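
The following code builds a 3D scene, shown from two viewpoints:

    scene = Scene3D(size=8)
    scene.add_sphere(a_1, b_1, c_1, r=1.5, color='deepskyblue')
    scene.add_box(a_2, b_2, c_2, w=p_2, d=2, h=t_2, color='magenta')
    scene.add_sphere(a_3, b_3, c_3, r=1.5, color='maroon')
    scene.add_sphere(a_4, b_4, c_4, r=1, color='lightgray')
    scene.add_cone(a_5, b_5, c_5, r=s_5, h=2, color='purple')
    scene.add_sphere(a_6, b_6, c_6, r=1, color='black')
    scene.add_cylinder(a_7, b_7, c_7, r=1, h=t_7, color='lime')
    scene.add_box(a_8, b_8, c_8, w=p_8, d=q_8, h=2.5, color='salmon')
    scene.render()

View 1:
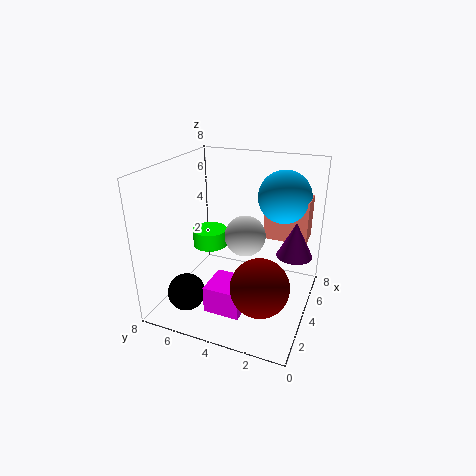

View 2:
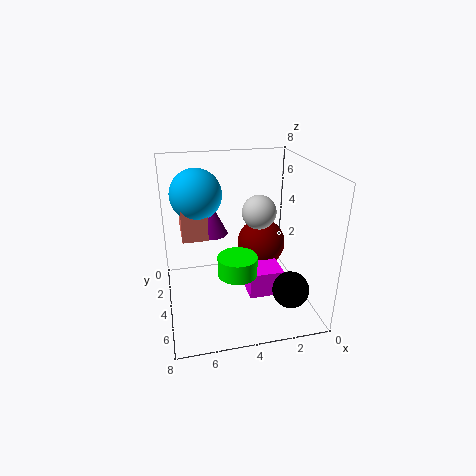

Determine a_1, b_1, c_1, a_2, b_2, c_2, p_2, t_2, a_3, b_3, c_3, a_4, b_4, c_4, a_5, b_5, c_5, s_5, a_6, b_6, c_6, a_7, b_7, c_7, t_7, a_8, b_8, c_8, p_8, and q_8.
a_1 = 6, b_1 = 2, c_1 = 6, a_2 = 1.5, b_2 = 3, c_2 = 0.5, p_2 = 2, t_2 = 1.5, a_3 = 2, b_3 = 2, c_3 = 2.5, a_4 = 2.5, b_4 = 3, c_4 = 5, a_5 = 5, b_5 = 1, c_5 = 3, s_5 = 1, a_6 = 1.5, b_6 = 6, c_6 = 1.5, a_7 = 4.5, b_7 = 6, c_7 = 3, t_7 = 1, a_8 = 5.5, b_8 = 0.5, c_8 = 3.5, p_8 = 1.5, q_8 = 2.5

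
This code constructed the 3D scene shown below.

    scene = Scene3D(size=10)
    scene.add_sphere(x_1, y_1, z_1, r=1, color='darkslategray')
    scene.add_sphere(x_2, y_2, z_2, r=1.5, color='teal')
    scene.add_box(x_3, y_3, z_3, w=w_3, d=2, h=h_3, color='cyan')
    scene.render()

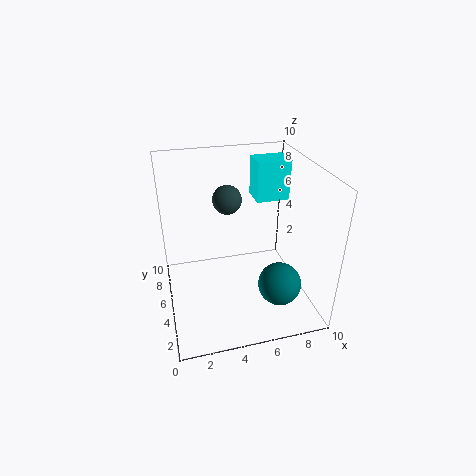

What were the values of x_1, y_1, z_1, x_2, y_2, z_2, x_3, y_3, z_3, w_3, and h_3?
x_1 = 4.5; y_1 = 6; z_1 = 7.5; x_2 = 7.5; y_2 = 3; z_2 = 2; x_3 = 7; y_3 = 7; z_3 = 6.5; w_3 = 2.5; h_3 = 3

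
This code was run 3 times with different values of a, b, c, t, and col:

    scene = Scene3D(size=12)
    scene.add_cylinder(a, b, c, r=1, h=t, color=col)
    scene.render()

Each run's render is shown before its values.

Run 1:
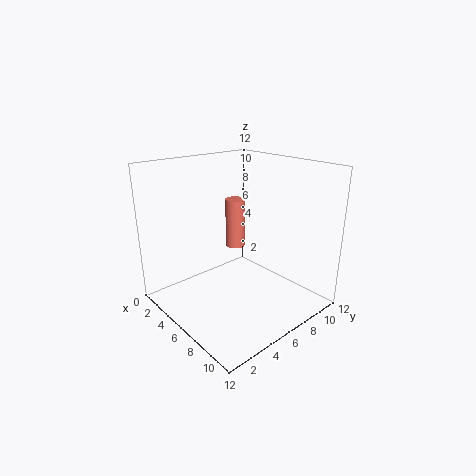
a = 1
b = 10
c = 2.5
t = 5
col = 'salmon'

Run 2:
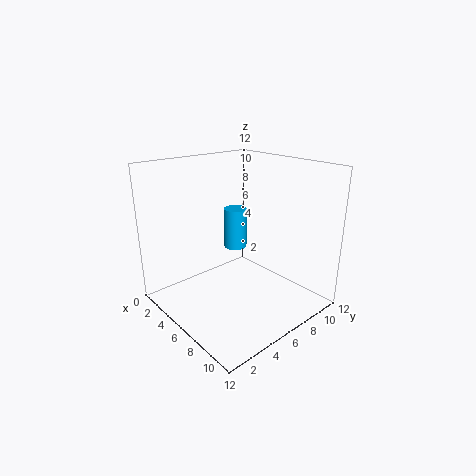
a = 4.5
b = 7
c = 4.5
t = 3.5
col = 'deepskyblue'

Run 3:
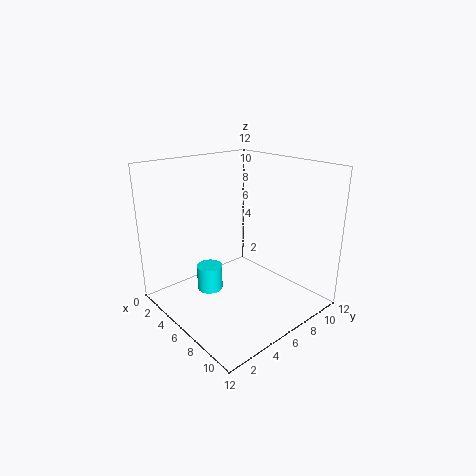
a = 6
b = 3
c = 2.5
t = 2
col = 'cyan'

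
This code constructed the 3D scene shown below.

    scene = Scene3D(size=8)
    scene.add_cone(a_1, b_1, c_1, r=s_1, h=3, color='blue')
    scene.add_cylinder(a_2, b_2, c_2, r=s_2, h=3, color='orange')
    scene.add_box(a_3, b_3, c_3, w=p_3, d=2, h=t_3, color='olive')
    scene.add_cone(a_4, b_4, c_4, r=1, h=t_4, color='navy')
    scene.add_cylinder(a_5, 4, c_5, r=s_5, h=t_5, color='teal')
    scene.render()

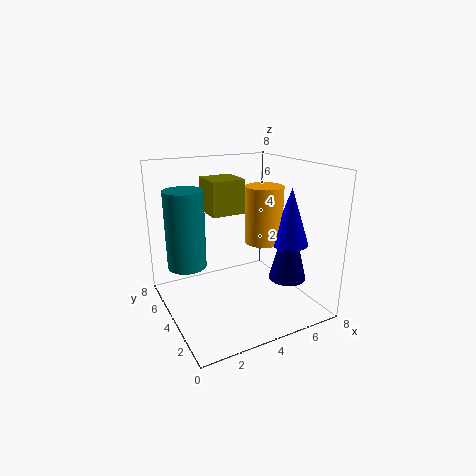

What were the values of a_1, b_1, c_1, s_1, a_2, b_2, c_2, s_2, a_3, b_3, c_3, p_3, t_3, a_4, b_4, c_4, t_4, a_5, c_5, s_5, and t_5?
a_1 = 6
b_1 = 2
c_1 = 4
s_1 = 1
a_2 = 5
b_2 = 3
c_2 = 4
s_2 = 1
a_3 = 3
b_3 = 5
c_3 = 5
p_3 = 2
t_3 = 2
a_4 = 6
b_4 = 2
c_4 = 2
t_4 = 4
a_5 = 1
c_5 = 3
s_5 = 1
t_5 = 4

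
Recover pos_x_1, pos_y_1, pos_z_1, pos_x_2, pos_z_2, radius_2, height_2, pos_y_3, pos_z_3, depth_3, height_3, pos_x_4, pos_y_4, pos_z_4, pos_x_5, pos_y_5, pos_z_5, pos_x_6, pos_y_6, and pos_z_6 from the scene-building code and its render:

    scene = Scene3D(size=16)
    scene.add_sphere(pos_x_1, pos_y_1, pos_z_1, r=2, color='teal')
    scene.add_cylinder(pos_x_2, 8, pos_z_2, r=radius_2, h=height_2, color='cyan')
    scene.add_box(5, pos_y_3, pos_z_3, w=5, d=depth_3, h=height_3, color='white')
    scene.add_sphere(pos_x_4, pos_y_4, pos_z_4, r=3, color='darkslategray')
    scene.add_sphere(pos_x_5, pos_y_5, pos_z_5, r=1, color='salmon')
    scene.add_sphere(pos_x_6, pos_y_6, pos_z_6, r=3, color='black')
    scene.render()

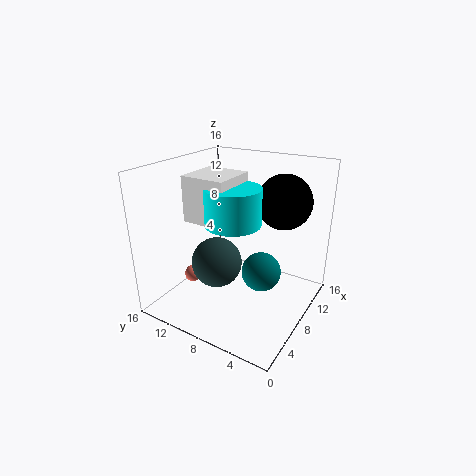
pos_x_1 = 6
pos_y_1 = 4
pos_z_1 = 6
pos_x_2 = 7
pos_z_2 = 10
radius_2 = 3
height_2 = 4
pos_y_3 = 8
pos_z_3 = 10
depth_3 = 5
height_3 = 5
pos_x_4 = 8
pos_y_4 = 11
pos_z_4 = 4
pos_x_5 = 7
pos_y_5 = 14
pos_z_5 = 2
pos_x_6 = 11
pos_y_6 = 4
pos_z_6 = 12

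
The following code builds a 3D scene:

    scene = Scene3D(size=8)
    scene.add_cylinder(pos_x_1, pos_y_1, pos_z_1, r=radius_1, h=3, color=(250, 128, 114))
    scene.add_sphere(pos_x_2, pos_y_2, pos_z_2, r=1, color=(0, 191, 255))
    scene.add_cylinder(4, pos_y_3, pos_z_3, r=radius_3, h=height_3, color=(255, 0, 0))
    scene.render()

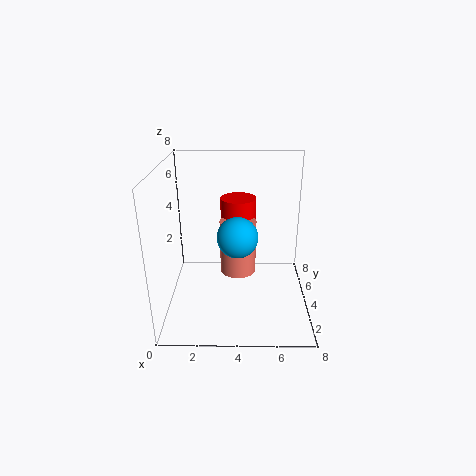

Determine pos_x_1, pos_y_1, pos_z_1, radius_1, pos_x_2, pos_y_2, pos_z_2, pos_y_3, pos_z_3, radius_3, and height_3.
pos_x_1 = 4
pos_y_1 = 4
pos_z_1 = 2
radius_1 = 1
pos_x_2 = 4
pos_y_2 = 2
pos_z_2 = 5
pos_y_3 = 5
pos_z_3 = 4
radius_3 = 1
height_3 = 2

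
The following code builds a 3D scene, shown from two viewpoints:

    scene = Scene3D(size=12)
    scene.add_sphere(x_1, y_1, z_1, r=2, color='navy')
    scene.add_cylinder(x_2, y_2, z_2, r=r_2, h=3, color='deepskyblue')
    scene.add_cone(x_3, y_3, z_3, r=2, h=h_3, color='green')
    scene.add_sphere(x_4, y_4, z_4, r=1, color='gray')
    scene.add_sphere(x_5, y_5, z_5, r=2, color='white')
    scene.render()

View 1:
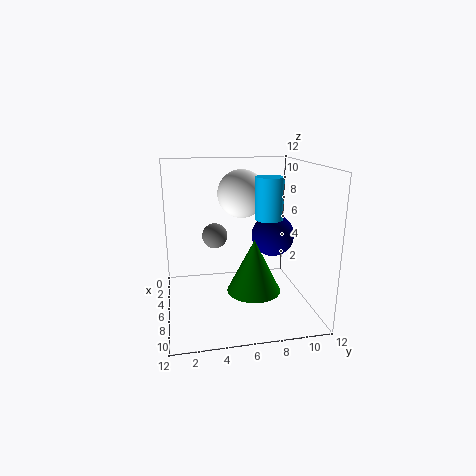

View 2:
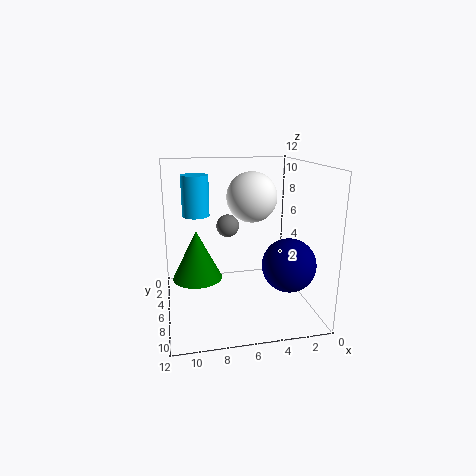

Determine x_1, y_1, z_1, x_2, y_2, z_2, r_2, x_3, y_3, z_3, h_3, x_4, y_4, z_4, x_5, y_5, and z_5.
x_1 = 3; y_1 = 10; z_1 = 5; x_2 = 9.5; y_2 = 7.5; z_2 = 8.5; r_2 = 1; x_3 = 9.5; y_3 = 6.5; z_3 = 3; h_3 = 4; x_4 = 6.5; y_4 = 4; z_4 = 6.5; x_5 = 5; y_5 = 6.5; z_5 = 9.5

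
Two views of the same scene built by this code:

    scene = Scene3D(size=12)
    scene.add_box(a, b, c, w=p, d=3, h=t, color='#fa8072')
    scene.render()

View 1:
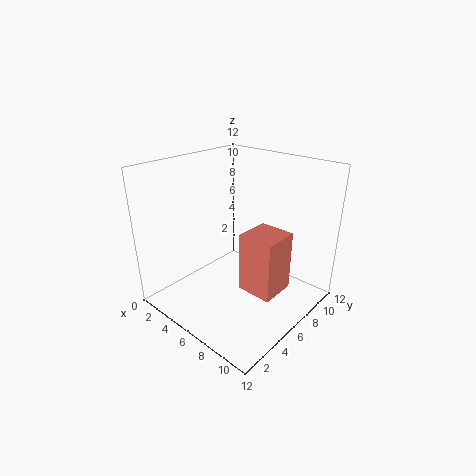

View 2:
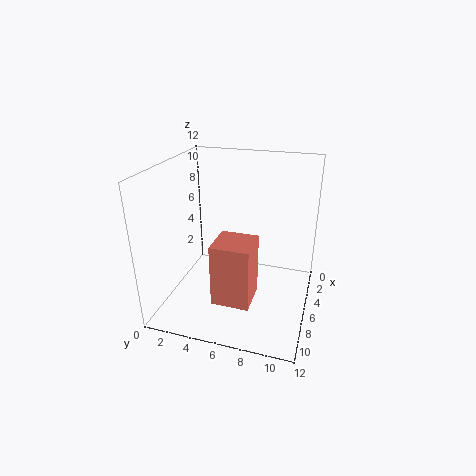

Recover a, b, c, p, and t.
a = 7
b = 5
c = 2
p = 3
t = 5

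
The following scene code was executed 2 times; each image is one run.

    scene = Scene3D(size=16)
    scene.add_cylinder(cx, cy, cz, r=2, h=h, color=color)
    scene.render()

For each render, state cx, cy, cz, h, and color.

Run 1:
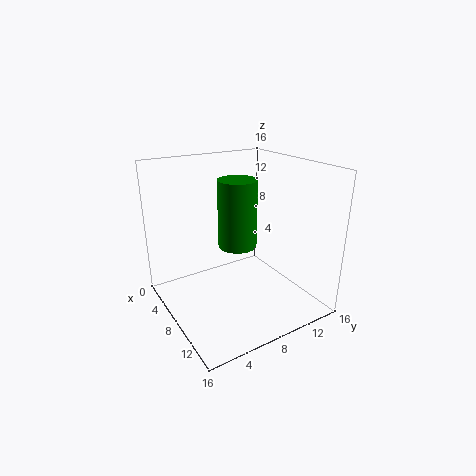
cx = 9.5, cy = 7, cz = 8, h = 7, color = 'green'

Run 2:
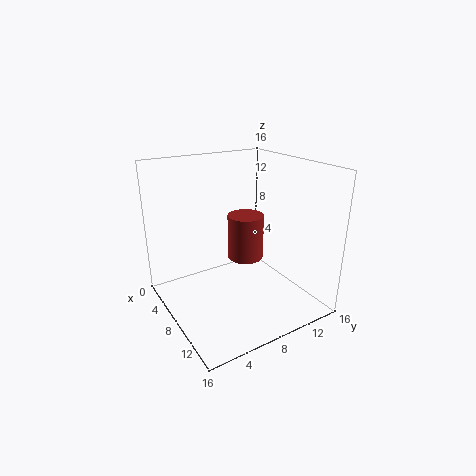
cx = 8, cy = 9, cz = 5.5, h = 5, color = 'brown'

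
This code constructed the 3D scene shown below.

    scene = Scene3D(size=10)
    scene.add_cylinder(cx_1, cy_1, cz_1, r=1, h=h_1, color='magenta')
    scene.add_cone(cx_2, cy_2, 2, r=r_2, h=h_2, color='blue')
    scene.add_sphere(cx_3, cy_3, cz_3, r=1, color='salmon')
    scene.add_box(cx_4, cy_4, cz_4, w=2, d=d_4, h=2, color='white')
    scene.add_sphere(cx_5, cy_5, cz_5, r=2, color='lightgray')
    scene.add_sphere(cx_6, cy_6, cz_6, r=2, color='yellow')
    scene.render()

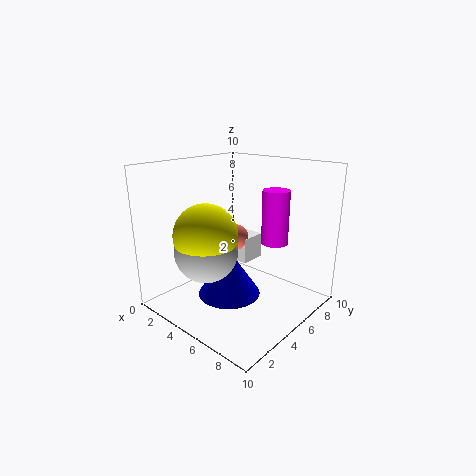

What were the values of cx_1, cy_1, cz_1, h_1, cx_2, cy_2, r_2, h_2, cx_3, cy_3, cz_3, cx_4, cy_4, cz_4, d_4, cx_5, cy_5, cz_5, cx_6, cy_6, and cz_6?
cx_1 = 6
cy_1 = 8
cz_1 = 4
h_1 = 4
cx_2 = 6
cy_2 = 3
r_2 = 2
h_2 = 3
cx_3 = 3
cy_3 = 7
cz_3 = 4
cx_4 = 2
cy_4 = 7
cz_4 = 2
d_4 = 2
cx_5 = 5
cy_5 = 2
cz_5 = 5
cx_6 = 5
cy_6 = 2
cz_6 = 6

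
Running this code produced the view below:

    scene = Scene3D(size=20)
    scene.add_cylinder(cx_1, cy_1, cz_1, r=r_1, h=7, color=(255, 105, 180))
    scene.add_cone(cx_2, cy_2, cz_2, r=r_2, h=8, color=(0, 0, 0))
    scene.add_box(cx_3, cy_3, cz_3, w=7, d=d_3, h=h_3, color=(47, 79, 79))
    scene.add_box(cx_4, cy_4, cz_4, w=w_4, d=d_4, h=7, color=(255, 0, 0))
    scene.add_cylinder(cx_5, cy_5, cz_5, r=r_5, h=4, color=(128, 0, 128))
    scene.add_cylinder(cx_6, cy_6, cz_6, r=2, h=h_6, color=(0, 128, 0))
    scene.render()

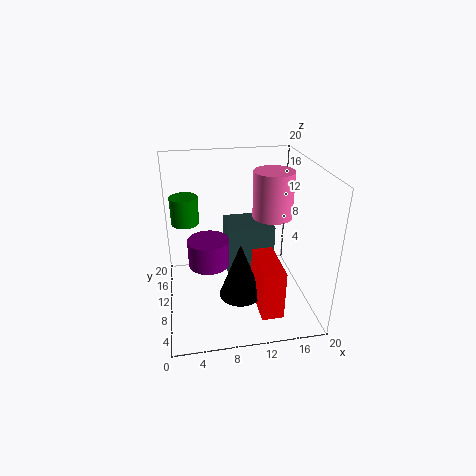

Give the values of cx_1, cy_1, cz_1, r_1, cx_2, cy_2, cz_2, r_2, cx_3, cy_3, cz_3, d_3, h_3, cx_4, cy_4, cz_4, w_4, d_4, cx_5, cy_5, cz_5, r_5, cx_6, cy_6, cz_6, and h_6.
cx_1 = 16, cy_1 = 14, cz_1 = 11, r_1 = 3, cx_2 = 10, cy_2 = 8, cz_2 = 2, r_2 = 3, cx_3 = 9, cy_3 = 12, cz_3 = 2, d_3 = 6, h_3 = 8, cx_4 = 12, cy_4 = 3, cz_4 = 1, w_4 = 3, d_4 = 7, cx_5 = 6, cy_5 = 12, cz_5 = 5, r_5 = 3, cx_6 = 3, cy_6 = 14, cz_6 = 11, h_6 = 4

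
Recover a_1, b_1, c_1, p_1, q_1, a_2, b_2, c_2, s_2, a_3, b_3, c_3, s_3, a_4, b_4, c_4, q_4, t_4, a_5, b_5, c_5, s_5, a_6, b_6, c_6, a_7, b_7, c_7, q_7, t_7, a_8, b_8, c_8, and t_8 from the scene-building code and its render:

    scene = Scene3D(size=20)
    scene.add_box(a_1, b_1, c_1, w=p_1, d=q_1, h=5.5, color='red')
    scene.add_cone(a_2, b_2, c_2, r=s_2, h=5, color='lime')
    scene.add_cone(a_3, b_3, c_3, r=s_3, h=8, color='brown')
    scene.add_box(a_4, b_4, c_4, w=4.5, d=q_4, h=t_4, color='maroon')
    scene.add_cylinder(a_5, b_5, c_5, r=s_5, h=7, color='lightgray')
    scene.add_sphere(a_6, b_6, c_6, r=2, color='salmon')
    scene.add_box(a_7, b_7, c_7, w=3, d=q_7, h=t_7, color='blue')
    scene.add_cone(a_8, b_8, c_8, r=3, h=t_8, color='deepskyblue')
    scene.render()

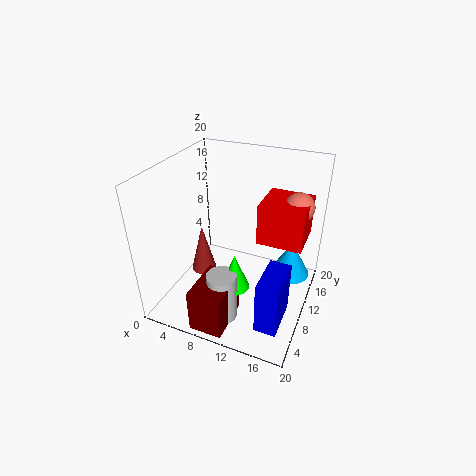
a_1 = 13, b_1 = 9, c_1 = 10.5, p_1 = 6, q_1 = 6, a_2 = 11, b_2 = 6.5, c_2 = 4.5, s_2 = 2, a_3 = 2.5, b_3 = 13, c_3 = 0.5, s_3 = 2, a_4 = 7, b_4 = 0.5, c_4 = 0.5, q_4 = 6.5, t_4 = 6, a_5 = 10, b_5 = 4.5, c_5 = 0.5, s_5 = 2, a_6 = 17.5, b_6 = 12.5, c_6 = 15, a_7 = 15, b_7 = 3.5, c_7 = 0.5, q_7 = 6, t_7 = 7.5, a_8 = 16.5, b_8 = 15.5, c_8 = 2, t_8 = 5.5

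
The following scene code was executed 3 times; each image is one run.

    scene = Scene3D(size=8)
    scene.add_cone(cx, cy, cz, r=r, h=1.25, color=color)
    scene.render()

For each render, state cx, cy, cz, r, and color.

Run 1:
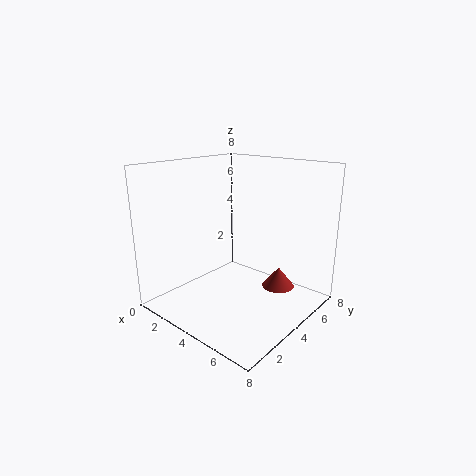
cx = 5
cy = 6.75
cz = 0.25
r = 1
color = 'brown'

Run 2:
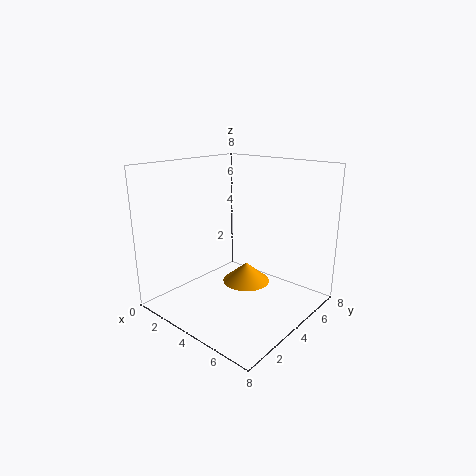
cx = 3
cy = 6
cz = 0.25
r = 1.5
color = 'orange'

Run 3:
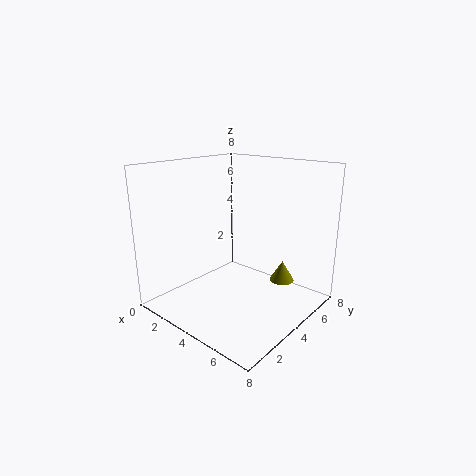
cx = 5.25
cy = 6.75
cz = 0.75
r = 0.75
color = 'olive'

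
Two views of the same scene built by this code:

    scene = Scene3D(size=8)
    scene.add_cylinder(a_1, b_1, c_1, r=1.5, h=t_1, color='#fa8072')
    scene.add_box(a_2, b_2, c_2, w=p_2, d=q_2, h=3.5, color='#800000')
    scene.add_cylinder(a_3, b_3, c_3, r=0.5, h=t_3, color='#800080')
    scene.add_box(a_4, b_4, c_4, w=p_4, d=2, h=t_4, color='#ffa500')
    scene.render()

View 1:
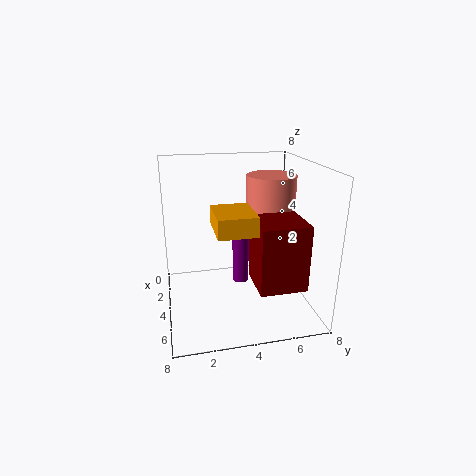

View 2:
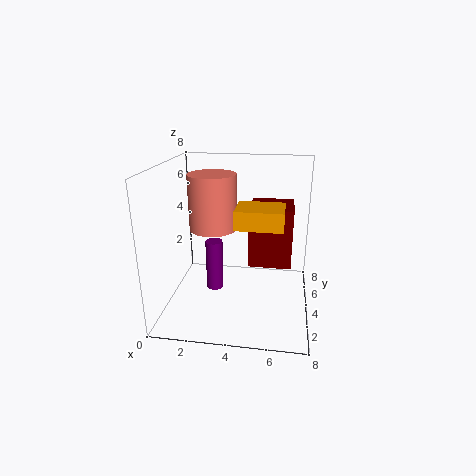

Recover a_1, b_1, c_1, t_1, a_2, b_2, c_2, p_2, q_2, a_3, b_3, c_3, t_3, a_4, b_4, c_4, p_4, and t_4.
a_1 = 2
b_1 = 6.5
c_1 = 3.5
t_1 = 3.5
a_2 = 4.5
b_2 = 4.5
c_2 = 2
p_2 = 2.5
q_2 = 2.5
a_3 = 2.5
b_3 = 4.5
c_3 = 0.5
t_3 = 3
a_4 = 4
b_4 = 2.5
c_4 = 5
p_4 = 2.5
t_4 = 1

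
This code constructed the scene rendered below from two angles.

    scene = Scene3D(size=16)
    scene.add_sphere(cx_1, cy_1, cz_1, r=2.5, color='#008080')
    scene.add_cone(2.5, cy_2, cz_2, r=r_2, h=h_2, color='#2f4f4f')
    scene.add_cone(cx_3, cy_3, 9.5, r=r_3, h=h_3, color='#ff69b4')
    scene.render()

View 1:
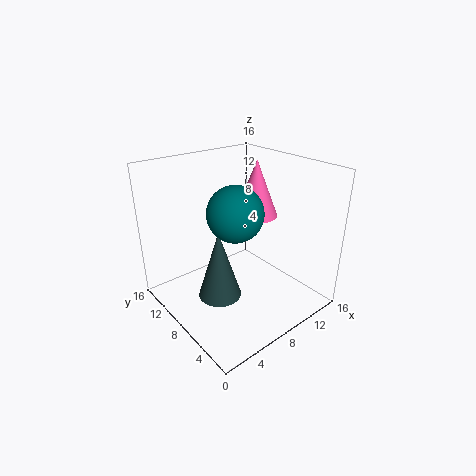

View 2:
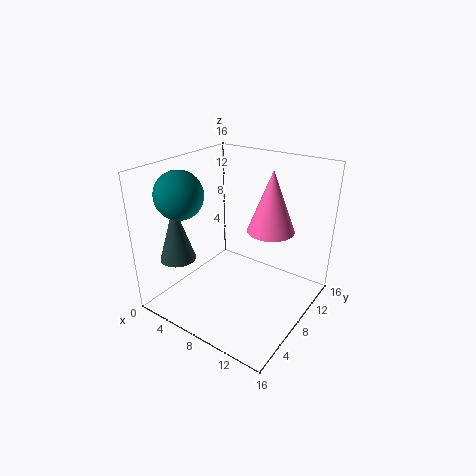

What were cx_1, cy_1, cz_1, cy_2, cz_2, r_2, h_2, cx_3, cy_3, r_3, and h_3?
cx_1 = 4, cy_1 = 3.5, cz_1 = 13.5, cy_2 = 4, cz_2 = 5.5, r_2 = 2, h_2 = 6.5, cx_3 = 11.5, cy_3 = 9, r_3 = 2.5, h_3 = 6.5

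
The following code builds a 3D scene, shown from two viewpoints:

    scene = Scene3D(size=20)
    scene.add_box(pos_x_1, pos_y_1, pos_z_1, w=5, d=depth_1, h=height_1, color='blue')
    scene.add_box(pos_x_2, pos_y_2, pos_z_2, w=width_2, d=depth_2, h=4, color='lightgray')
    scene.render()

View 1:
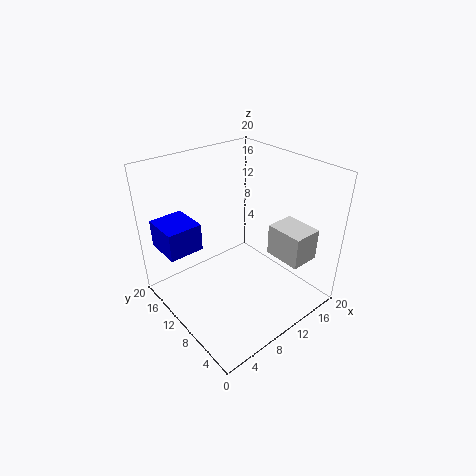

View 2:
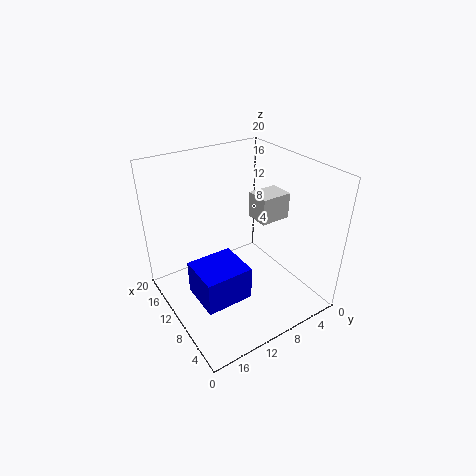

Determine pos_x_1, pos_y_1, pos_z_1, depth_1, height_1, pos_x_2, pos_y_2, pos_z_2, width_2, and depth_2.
pos_x_1 = 1.5
pos_y_1 = 13.75
pos_z_1 = 7.75
depth_1 = 5.5
height_1 = 4
pos_x_2 = 10.75
pos_y_2 = 0.25
pos_z_2 = 10
width_2 = 3.75
depth_2 = 4.75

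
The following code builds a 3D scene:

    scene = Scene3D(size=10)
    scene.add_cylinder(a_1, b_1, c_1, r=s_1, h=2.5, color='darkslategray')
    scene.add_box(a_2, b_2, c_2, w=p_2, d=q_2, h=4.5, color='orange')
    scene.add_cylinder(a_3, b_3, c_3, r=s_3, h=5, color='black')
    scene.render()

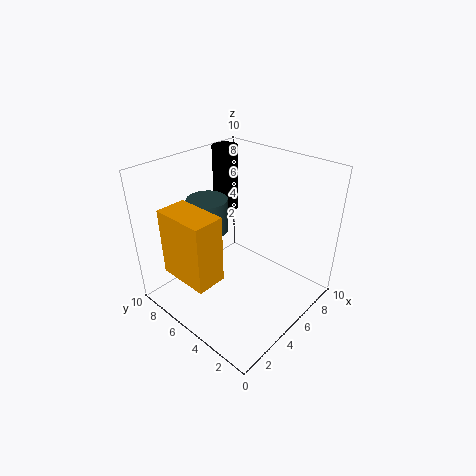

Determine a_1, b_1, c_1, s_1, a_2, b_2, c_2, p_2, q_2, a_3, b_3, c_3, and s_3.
a_1 = 5; b_1 = 8; c_1 = 4.5; s_1 = 1.5; a_2 = 0.5; b_2 = 4; c_2 = 3.5; p_2 = 2; q_2 = 3.5; a_3 = 8; b_3 = 9; c_3 = 5; s_3 = 1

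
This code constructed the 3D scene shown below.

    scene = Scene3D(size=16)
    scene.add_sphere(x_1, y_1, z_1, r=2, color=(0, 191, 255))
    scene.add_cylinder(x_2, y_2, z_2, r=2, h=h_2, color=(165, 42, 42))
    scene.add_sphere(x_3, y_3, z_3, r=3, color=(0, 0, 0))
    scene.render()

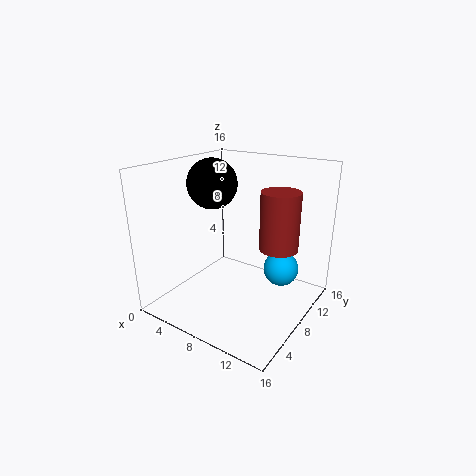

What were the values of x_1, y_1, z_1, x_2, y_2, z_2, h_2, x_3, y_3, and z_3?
x_1 = 12; y_1 = 11; z_1 = 4; x_2 = 13; y_2 = 8; z_2 = 8; h_2 = 6; x_3 = 3; y_3 = 10; z_3 = 13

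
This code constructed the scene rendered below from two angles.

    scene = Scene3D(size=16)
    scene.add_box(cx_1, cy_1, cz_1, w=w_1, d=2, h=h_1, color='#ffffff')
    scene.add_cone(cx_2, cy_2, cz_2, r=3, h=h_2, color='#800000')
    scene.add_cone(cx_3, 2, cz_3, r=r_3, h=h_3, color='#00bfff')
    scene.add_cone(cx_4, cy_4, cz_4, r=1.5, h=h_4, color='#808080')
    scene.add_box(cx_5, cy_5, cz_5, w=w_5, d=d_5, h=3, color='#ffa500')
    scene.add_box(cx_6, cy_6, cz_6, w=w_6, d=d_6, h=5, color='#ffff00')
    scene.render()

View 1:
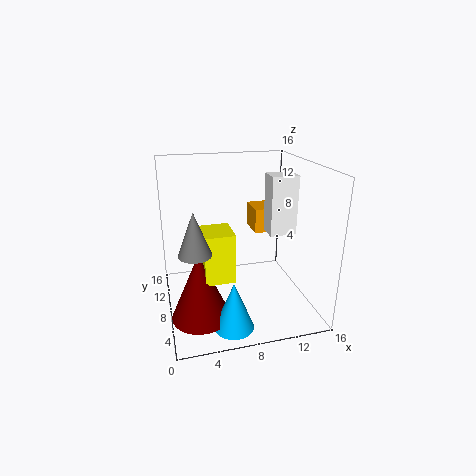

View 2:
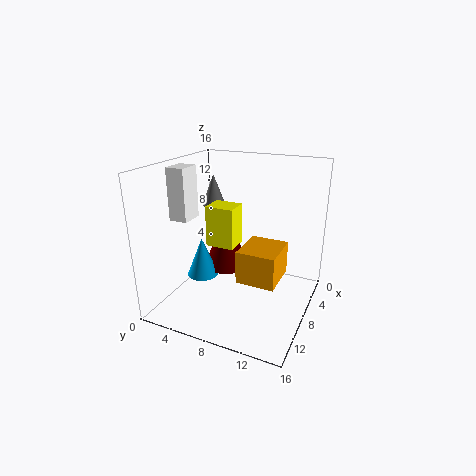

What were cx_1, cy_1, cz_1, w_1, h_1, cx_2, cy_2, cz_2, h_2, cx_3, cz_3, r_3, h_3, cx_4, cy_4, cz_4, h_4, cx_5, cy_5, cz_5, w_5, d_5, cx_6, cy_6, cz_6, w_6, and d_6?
cx_1 = 9.5; cy_1 = 2; cz_1 = 10.5; w_1 = 2.5; h_1 = 5.5; cx_2 = 3; cy_2 = 4; cz_2 = 1.5; h_2 = 7; cx_3 = 6; cz_3 = 1; r_3 = 2; h_3 = 5; cx_4 = 2.5; cy_4 = 2; cz_4 = 9.5; h_4 = 4; cx_5 = 11; cy_5 = 11; cz_5 = 7; w_5 = 4; d_5 = 3.5; cx_6 = 3.5; cy_6 = 3; cz_6 = 5.5; w_6 = 3; d_6 = 3.5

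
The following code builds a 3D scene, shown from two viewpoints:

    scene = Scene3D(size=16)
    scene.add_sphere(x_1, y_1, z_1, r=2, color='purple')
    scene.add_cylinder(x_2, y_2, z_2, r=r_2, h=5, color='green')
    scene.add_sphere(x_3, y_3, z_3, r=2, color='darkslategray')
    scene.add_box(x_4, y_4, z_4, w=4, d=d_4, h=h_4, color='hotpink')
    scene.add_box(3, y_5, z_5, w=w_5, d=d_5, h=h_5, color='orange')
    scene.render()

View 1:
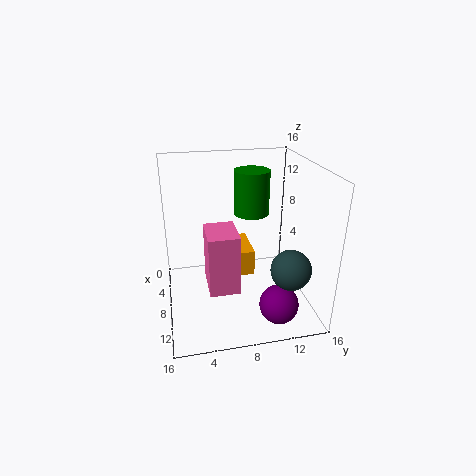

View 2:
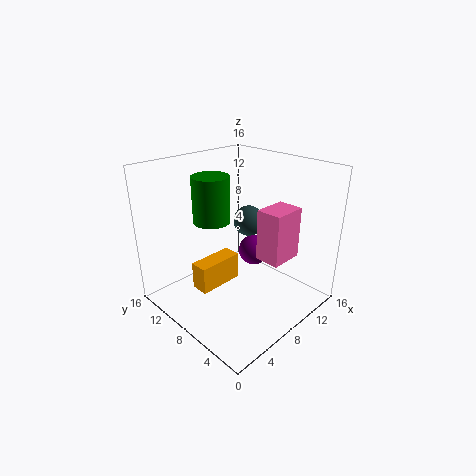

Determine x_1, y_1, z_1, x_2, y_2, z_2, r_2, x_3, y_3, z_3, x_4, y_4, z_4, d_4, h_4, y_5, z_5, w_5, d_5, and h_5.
x_1 = 14
y_1 = 11
z_1 = 3
x_2 = 6
y_2 = 10
z_2 = 10
r_2 = 2
x_3 = 14
y_3 = 12
z_3 = 7
x_4 = 10
y_4 = 4
z_4 = 5
d_4 = 3
h_4 = 6
y_5 = 8
z_5 = 3
w_5 = 5
d_5 = 2
h_5 = 3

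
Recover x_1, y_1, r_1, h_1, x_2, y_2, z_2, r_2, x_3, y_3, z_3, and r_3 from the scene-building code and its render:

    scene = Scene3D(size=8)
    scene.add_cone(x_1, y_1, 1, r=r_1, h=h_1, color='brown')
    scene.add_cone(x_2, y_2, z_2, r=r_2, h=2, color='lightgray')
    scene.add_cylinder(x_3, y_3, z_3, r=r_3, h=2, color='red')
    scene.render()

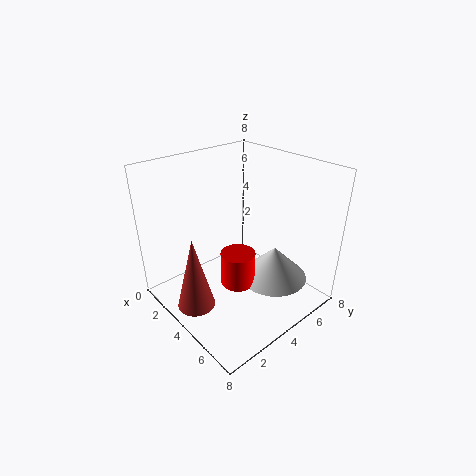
x_1 = 4
y_1 = 1
r_1 = 1
h_1 = 4
x_2 = 5
y_2 = 6
z_2 = 1
r_2 = 2
x_3 = 4
y_3 = 4
z_3 = 1
r_3 = 1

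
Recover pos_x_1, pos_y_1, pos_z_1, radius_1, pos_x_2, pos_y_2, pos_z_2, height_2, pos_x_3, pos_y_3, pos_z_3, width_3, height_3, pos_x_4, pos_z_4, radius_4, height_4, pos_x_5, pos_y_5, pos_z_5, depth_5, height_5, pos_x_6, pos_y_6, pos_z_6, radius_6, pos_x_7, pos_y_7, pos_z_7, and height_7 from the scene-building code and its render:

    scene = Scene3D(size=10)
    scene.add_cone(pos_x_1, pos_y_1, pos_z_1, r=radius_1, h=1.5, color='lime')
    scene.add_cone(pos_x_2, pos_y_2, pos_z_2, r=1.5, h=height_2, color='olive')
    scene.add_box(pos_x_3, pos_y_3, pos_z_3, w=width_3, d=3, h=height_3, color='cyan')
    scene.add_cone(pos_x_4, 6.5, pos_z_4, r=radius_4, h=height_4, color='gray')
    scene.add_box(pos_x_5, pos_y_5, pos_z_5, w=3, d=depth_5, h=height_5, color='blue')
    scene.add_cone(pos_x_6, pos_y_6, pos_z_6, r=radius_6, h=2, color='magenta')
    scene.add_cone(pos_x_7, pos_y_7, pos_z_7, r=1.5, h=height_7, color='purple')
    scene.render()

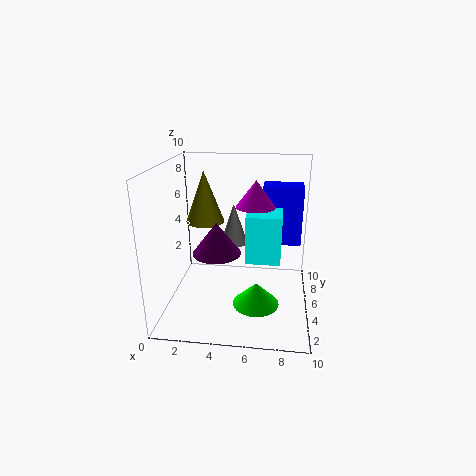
pos_x_1 = 6.5; pos_y_1 = 2.5; pos_z_1 = 1.5; radius_1 = 1.5; pos_x_2 = 2; pos_y_2 = 8; pos_z_2 = 5; height_2 = 4; pos_x_3 = 5.5; pos_y_3 = 5; pos_z_3 = 3; width_3 = 2.5; height_3 = 3.5; pos_x_4 = 4.5; pos_z_4 = 4; radius_4 = 1; height_4 = 3; pos_x_5 = 6.5; pos_y_5 = 7.5; pos_z_5 = 3.5; depth_5 = 2; height_5 = 4.5; pos_x_6 = 6; pos_y_6 = 7.5; pos_z_6 = 6.5; radius_6 = 1.5; pos_x_7 = 4; pos_y_7 = 2.5; pos_z_7 = 5; height_7 = 2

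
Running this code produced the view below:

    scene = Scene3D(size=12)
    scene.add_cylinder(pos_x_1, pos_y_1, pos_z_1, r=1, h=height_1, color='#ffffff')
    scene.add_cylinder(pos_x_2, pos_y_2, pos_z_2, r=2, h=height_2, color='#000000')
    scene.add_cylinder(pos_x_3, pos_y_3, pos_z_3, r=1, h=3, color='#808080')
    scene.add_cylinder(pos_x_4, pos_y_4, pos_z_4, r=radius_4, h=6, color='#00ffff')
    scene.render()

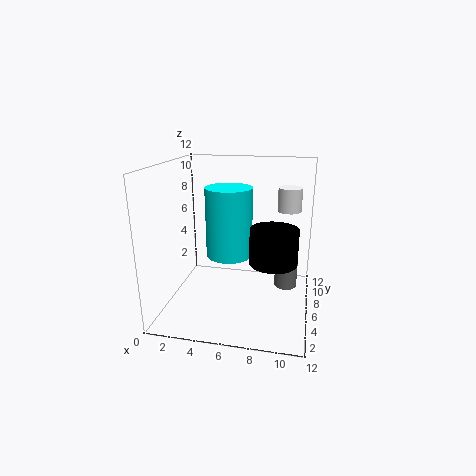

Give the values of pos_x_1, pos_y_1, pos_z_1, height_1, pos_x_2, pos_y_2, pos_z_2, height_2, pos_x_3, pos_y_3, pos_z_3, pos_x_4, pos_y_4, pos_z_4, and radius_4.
pos_x_1 = 10
pos_y_1 = 8
pos_z_1 = 8
height_1 = 2
pos_x_2 = 9
pos_y_2 = 6
pos_z_2 = 4
height_2 = 3
pos_x_3 = 10
pos_y_3 = 8
pos_z_3 = 1
pos_x_4 = 5
pos_y_4 = 7
pos_z_4 = 4
radius_4 = 2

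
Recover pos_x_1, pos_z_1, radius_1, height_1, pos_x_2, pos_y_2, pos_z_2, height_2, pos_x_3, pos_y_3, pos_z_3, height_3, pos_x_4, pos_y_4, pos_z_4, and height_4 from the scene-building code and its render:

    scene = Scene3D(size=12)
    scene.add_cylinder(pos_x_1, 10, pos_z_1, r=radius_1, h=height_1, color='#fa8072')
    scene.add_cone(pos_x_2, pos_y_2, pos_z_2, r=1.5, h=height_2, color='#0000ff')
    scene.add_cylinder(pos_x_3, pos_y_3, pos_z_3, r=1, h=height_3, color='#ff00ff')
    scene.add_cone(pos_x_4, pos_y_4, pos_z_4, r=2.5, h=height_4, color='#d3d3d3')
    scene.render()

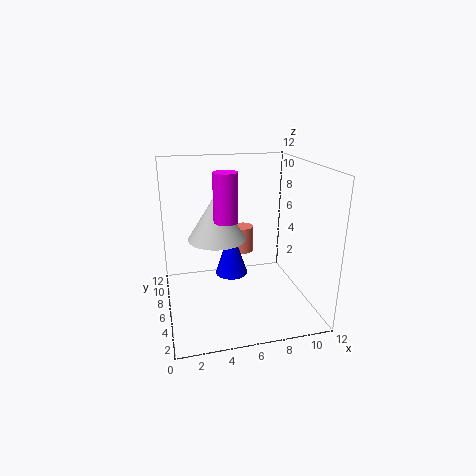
pos_x_1 = 7.5, pos_z_1 = 3, radius_1 = 1, height_1 = 2.5, pos_x_2 = 6, pos_y_2 = 8.5, pos_z_2 = 1.5, height_2 = 4.5, pos_x_3 = 5, pos_y_3 = 6, pos_z_3 = 7.5, height_3 = 4, pos_x_4 = 4.5, pos_y_4 = 7.5, pos_z_4 = 5.5, height_4 = 4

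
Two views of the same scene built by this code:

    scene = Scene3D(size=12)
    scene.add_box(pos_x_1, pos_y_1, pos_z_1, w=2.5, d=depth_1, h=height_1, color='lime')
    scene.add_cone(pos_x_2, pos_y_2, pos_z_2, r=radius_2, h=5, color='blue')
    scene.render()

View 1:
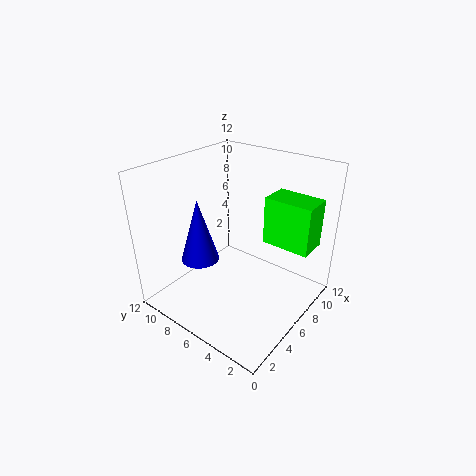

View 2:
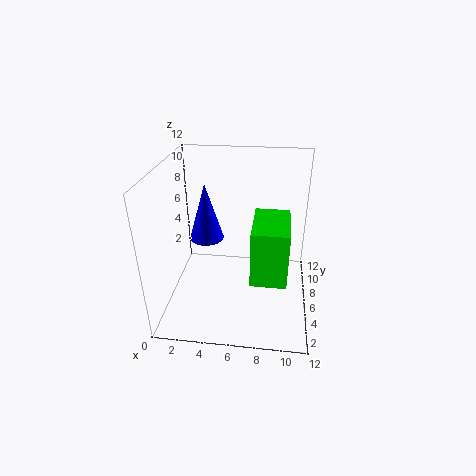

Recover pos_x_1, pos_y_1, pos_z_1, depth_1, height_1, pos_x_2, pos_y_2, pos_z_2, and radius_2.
pos_x_1 = 7.5; pos_y_1 = 0.5; pos_z_1 = 5.5; depth_1 = 4; height_1 = 4; pos_x_2 = 3; pos_y_2 = 7.5; pos_z_2 = 5; radius_2 = 1.5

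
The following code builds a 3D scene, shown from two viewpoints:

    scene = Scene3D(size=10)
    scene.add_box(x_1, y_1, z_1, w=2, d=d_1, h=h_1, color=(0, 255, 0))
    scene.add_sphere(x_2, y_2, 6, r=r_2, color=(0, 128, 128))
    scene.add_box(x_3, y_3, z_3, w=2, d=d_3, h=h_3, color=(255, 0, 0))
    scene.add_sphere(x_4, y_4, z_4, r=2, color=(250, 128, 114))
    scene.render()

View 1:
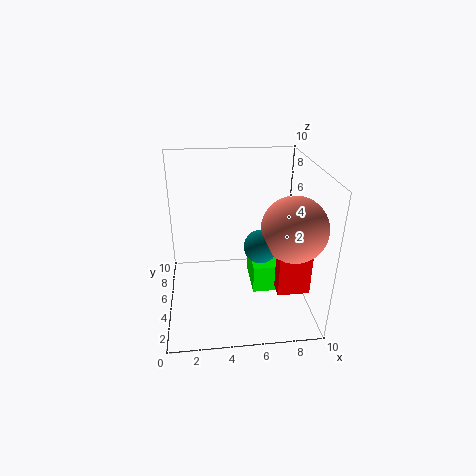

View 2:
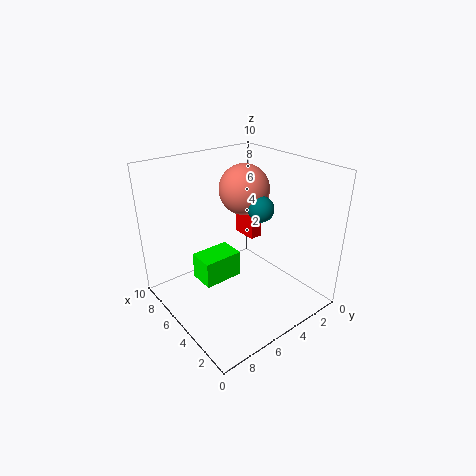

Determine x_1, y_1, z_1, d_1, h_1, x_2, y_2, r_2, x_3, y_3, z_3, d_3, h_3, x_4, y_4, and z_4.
x_1 = 6, y_1 = 4, z_1 = 1, d_1 = 3, h_1 = 2, x_2 = 6, y_2 = 2, r_2 = 1, x_3 = 7, y_3 = 1, z_3 = 3, d_3 = 1, h_3 = 4, x_4 = 8, y_4 = 2, z_4 = 7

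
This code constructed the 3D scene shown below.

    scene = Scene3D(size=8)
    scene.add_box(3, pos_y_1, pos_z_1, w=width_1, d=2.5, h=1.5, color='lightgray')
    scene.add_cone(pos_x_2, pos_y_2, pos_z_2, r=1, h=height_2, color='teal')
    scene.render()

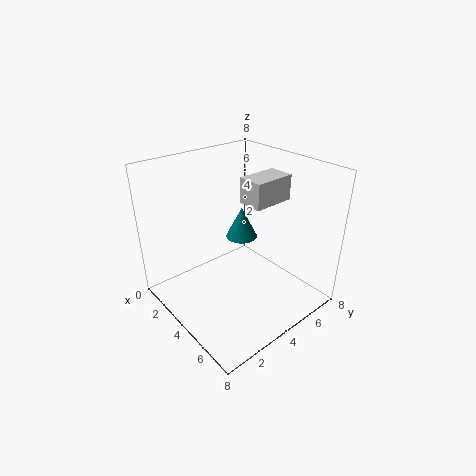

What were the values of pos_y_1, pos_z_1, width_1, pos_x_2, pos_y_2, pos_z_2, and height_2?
pos_y_1 = 5
pos_z_1 = 5.5
width_1 = 1.5
pos_x_2 = 2
pos_y_2 = 6
pos_z_2 = 2.5
height_2 = 2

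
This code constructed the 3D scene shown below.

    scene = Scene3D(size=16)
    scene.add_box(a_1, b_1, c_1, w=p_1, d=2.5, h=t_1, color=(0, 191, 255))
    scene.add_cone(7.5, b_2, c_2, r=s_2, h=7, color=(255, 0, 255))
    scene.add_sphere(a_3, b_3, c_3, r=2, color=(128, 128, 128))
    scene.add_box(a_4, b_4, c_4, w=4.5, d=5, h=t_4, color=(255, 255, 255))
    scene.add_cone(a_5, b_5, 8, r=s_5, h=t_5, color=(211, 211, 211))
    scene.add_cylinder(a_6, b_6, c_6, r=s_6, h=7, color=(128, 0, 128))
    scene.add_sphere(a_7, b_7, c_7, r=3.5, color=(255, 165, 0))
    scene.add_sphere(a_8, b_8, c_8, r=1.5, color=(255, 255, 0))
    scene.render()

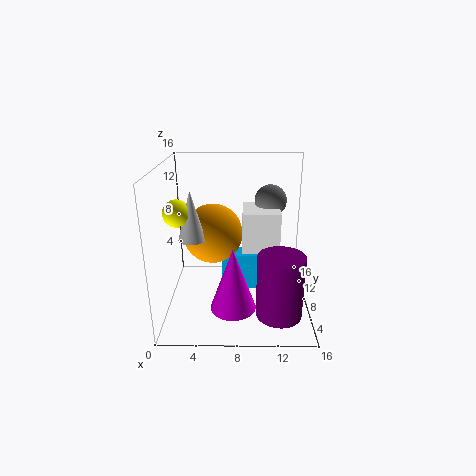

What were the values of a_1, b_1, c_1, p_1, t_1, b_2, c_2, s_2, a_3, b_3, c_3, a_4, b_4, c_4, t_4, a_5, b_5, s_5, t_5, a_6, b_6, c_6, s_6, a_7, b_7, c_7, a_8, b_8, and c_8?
a_1 = 6, b_1 = 9.5, c_1 = 0.5, p_1 = 5, t_1 = 4.5, b_2 = 5, c_2 = 1, s_2 = 2.5, a_3 = 12, b_3 = 14, c_3 = 10.5, a_4 = 8.5, b_4 = 10, c_4 = 3, t_4 = 7, a_5 = 3, b_5 = 7.5, s_5 = 1.5, t_5 = 5.5, a_6 = 12.5, b_6 = 4.5, c_6 = 0.5, s_6 = 2.5, a_7 = 5, b_7 = 10.5, c_7 = 7.5, a_8 = 1.5, b_8 = 7.5, c_8 = 11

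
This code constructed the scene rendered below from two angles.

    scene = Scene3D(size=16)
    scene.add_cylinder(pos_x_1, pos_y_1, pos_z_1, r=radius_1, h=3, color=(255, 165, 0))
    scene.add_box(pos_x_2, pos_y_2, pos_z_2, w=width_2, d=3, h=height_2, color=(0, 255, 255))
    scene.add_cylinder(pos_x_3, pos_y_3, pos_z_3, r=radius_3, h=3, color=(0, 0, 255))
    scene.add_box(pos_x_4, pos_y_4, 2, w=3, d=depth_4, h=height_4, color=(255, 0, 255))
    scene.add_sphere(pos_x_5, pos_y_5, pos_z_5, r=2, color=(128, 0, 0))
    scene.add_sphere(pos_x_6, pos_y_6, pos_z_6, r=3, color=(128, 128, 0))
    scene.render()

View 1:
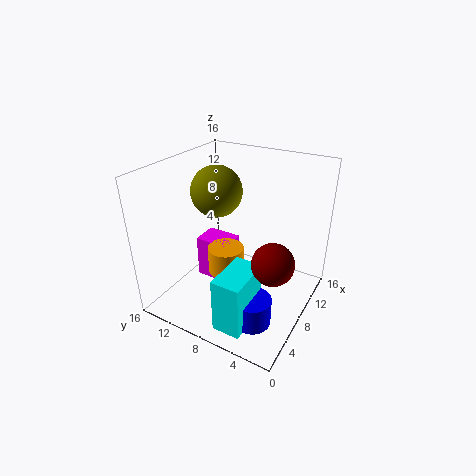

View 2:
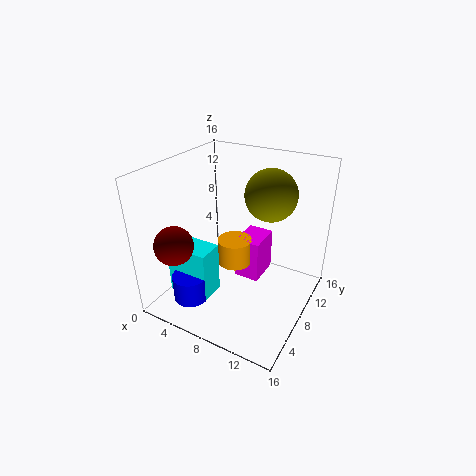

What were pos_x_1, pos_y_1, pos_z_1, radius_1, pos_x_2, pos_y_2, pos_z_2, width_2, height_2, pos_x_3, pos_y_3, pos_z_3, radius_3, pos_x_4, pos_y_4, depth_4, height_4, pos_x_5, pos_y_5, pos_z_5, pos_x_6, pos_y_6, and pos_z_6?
pos_x_1 = 7
pos_y_1 = 9
pos_z_1 = 4
radius_1 = 2
pos_x_2 = 1
pos_y_2 = 4
pos_z_2 = 1
width_2 = 5
height_2 = 6
pos_x_3 = 4
pos_y_3 = 4
pos_z_3 = 1
radius_3 = 2
pos_x_4 = 7
pos_y_4 = 9
depth_4 = 4
height_4 = 5
pos_x_5 = 4
pos_y_5 = 2
pos_z_5 = 9
pos_x_6 = 10
pos_y_6 = 12
pos_z_6 = 12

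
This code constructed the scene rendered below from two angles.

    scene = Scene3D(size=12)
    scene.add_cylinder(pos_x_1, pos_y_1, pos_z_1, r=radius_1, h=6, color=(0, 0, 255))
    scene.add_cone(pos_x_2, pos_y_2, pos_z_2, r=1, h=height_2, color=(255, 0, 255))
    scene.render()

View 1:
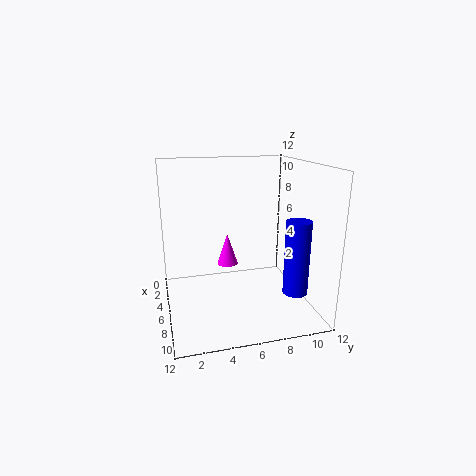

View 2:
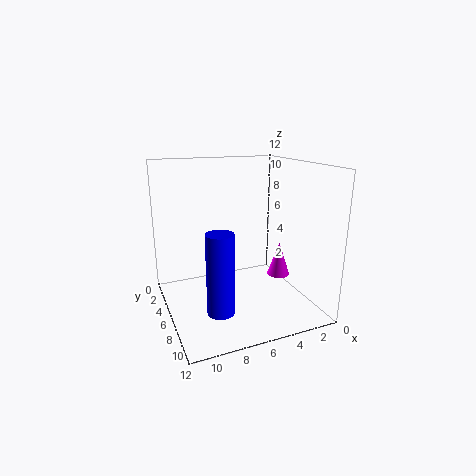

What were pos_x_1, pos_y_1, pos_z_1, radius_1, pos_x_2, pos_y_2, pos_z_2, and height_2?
pos_x_1 = 9; pos_y_1 = 10; pos_z_1 = 2; radius_1 = 1; pos_x_2 = 2; pos_y_2 = 6; pos_z_2 = 2; height_2 = 3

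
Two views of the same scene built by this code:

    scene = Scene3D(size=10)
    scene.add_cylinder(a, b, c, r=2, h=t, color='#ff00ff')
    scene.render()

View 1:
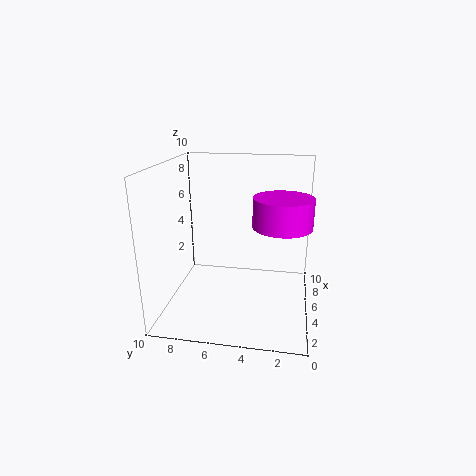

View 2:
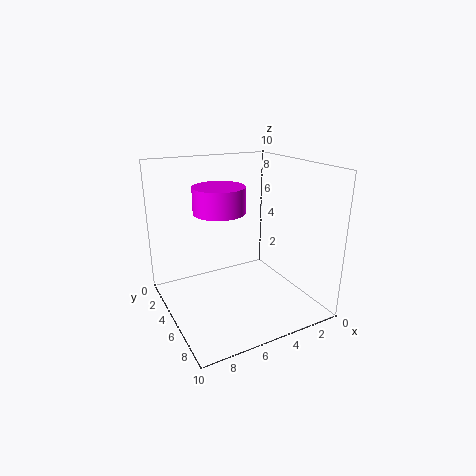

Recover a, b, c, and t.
a = 5, b = 2, c = 6, t = 2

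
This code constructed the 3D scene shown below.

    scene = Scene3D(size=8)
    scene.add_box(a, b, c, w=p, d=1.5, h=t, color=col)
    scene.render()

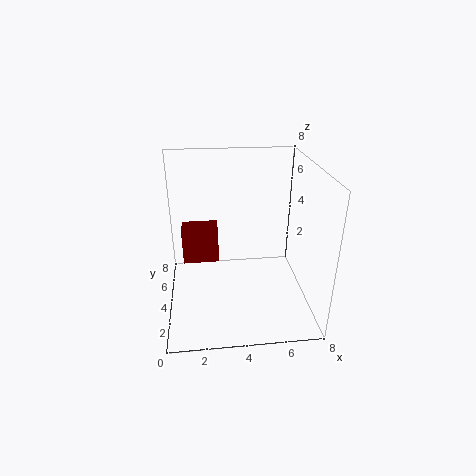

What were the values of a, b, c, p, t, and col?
a = 0.75, b = 6, c = 1.25, p = 2.25, t = 2.25, col = 'maroon'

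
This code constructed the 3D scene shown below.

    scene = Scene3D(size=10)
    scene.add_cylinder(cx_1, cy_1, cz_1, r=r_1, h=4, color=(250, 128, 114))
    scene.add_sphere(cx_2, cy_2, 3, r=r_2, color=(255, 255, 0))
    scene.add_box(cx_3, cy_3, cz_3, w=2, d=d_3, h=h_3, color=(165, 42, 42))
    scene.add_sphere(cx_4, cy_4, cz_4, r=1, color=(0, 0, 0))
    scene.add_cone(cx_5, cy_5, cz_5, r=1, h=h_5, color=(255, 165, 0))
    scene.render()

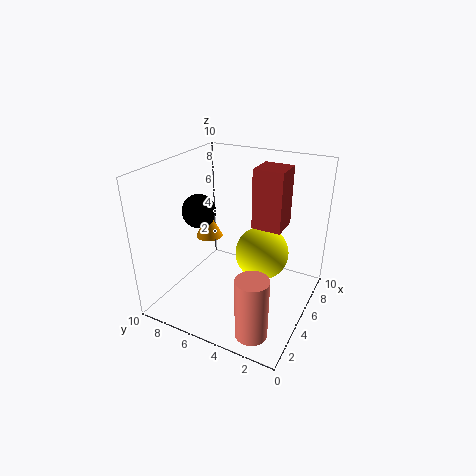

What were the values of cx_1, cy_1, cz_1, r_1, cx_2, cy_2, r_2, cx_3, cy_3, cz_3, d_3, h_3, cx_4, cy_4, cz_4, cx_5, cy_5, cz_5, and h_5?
cx_1 = 1, cy_1 = 2, cz_1 = 1, r_1 = 1, cx_2 = 7, cy_2 = 4, r_2 = 2, cx_3 = 5, cy_3 = 2, cz_3 = 6, d_3 = 2, h_3 = 4, cx_4 = 2, cy_4 = 6, cz_4 = 8, cx_5 = 6, cy_5 = 8, cz_5 = 4, h_5 = 2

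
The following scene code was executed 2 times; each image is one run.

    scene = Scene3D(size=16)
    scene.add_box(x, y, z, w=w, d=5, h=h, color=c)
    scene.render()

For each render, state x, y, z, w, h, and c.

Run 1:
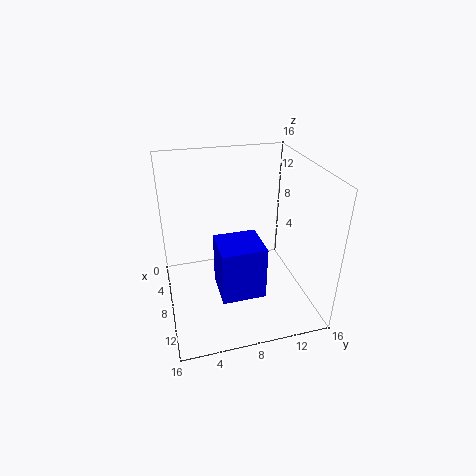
x = 6.25, y = 5.5, z = 1.5, w = 4.75, h = 6.25, c = 'blue'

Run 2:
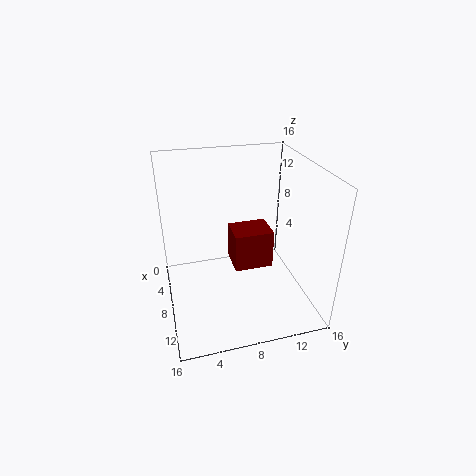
x = 1.25, y = 8.5, z = 1.25, w = 4, h = 5, c = 'maroon'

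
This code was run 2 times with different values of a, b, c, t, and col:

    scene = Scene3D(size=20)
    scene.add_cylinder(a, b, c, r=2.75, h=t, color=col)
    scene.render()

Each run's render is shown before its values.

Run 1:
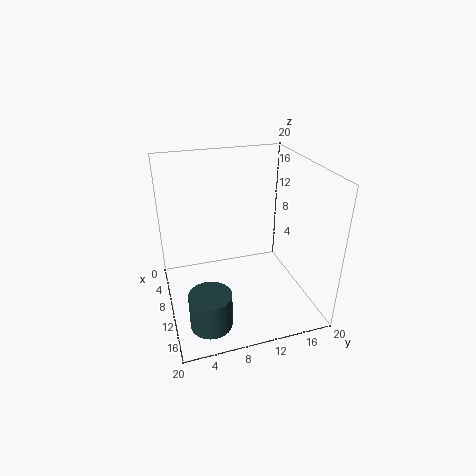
a = 16
b = 4.5
c = 1.25
t = 4.75
col = 'darkslategray'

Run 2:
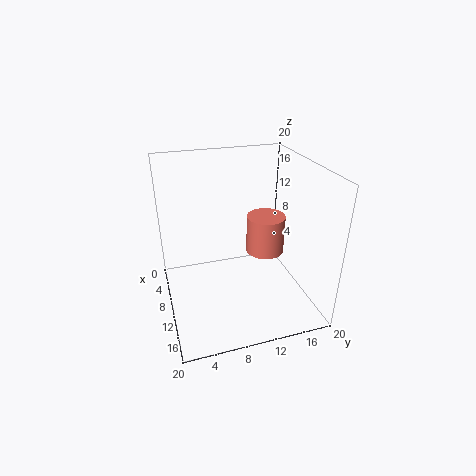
a = 9
b = 14.5
c = 6.75
t = 5.5
col = 'salmon'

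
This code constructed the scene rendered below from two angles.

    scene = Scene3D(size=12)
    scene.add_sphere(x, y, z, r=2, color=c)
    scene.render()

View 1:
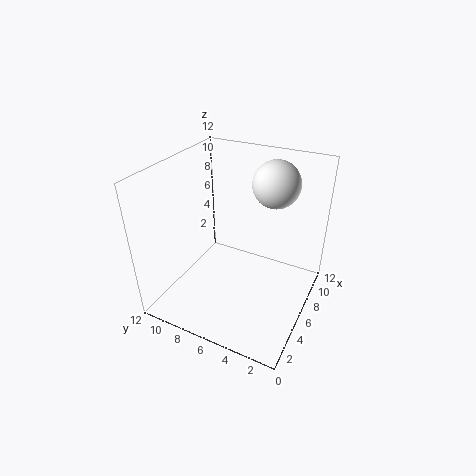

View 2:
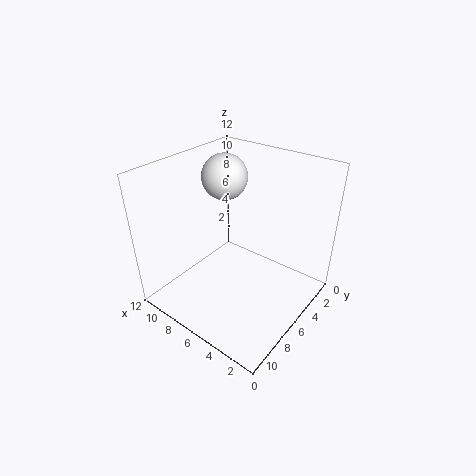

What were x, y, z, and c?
x = 9, y = 4, z = 10, c = 'white'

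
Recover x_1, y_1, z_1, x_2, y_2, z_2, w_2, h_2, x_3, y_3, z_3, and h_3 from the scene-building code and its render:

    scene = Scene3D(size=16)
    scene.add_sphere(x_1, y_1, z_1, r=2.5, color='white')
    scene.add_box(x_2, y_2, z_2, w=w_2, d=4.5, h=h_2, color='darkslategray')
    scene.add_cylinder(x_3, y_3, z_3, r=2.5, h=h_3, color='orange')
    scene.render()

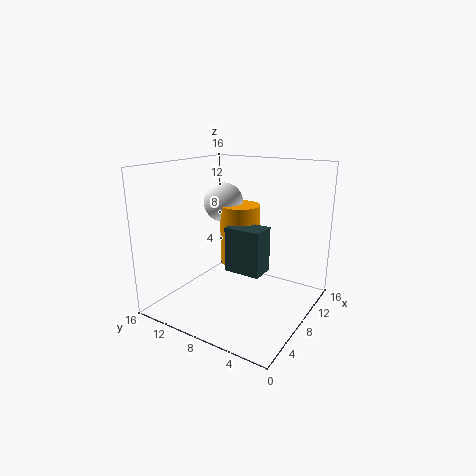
x_1 = 12.5; y_1 = 13; z_1 = 10.5; x_2 = 9; y_2 = 6; z_2 = 3; w_2 = 3; h_2 = 5.5; x_3 = 12.5; y_3 = 10.5; z_3 = 3; h_3 = 7.5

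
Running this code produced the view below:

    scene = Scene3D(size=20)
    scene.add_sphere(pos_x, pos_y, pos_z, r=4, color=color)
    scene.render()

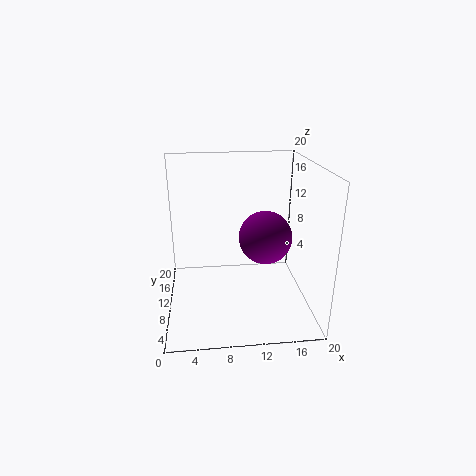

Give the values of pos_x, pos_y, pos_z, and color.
pos_x = 14.5; pos_y = 13; pos_z = 8.5; color = 'purple'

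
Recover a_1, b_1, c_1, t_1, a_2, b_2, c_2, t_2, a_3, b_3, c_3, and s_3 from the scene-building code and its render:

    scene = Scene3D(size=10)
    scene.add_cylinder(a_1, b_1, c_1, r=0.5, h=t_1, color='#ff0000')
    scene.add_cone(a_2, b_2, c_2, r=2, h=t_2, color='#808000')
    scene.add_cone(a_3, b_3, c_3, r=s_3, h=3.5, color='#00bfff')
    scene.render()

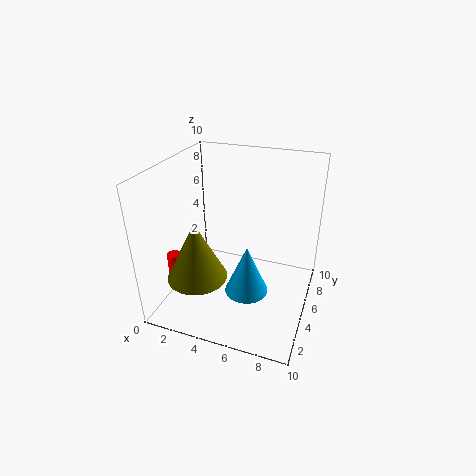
a_1 = 1; b_1 = 3; c_1 = 2; t_1 = 2; a_2 = 3; b_2 = 2.5; c_2 = 3; t_2 = 4; a_3 = 6; b_3 = 4; c_3 = 1.5; s_3 = 1.5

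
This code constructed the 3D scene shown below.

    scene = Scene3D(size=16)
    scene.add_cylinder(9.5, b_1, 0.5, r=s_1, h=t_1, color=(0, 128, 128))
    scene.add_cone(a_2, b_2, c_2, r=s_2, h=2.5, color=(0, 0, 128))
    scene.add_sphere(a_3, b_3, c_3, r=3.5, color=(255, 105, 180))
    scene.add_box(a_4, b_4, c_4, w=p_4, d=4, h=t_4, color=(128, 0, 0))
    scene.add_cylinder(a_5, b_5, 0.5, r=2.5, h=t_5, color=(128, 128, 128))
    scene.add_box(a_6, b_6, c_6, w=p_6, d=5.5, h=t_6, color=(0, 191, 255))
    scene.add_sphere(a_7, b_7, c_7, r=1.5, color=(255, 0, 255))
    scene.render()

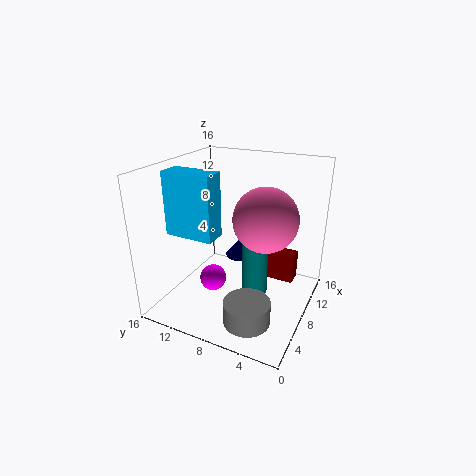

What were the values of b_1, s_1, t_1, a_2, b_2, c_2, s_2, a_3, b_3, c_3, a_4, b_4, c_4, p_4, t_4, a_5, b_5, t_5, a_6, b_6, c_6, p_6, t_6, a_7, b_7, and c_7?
b_1 = 6.5, s_1 = 1.5, t_1 = 7.5, a_2 = 13, b_2 = 10, c_2 = 3, s_2 = 2, a_3 = 8.5, b_3 = 5, c_3 = 10.5, a_4 = 11.5, b_4 = 2.5, c_4 = 1.5, p_4 = 2, t_4 = 3.5, a_5 = 4, b_5 = 5, t_5 = 2.5, a_6 = 4.5, b_6 = 9.5, c_6 = 8.5, p_6 = 2.5, t_6 = 7, a_7 = 6.5, b_7 = 10.5, c_7 = 3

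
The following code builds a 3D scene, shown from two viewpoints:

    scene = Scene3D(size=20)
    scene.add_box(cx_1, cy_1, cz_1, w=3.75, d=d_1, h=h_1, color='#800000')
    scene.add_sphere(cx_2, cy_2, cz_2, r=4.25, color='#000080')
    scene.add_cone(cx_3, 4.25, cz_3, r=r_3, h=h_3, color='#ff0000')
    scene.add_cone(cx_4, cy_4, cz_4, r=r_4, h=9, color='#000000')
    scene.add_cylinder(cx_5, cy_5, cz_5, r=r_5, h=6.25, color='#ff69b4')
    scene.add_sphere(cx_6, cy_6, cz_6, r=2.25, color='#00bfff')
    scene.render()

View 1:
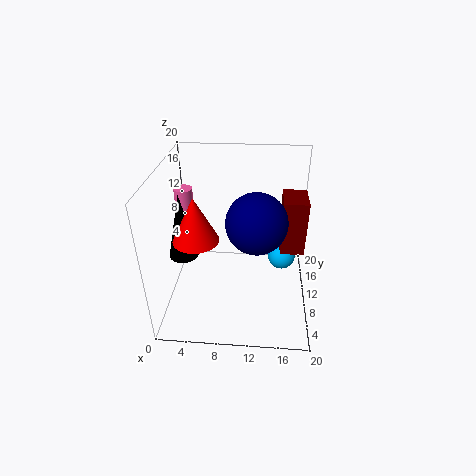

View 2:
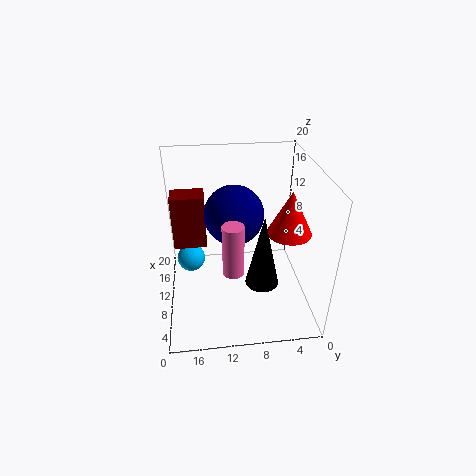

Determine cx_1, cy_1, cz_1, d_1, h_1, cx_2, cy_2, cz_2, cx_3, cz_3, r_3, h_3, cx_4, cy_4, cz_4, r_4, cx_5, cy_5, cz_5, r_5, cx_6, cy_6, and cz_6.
cx_1 = 16.25; cy_1 = 14.25; cz_1 = 4.5; d_1 = 5.25; h_1 = 8.75; cx_2 = 12.5; cy_2 = 10.25; cz_2 = 12.25; cx_3 = 5.5; cz_3 = 13.25; r_3 = 2.75; h_3 = 5.5; cx_4 = 2.75; cy_4 = 8; cz_4 = 8.25; r_4 = 2; cx_5 = 2.5; cy_5 = 11.5; cz_5 = 10.25; r_5 = 1.25; cx_6 = 16.75; cy_6 = 17; cz_6 = 2.25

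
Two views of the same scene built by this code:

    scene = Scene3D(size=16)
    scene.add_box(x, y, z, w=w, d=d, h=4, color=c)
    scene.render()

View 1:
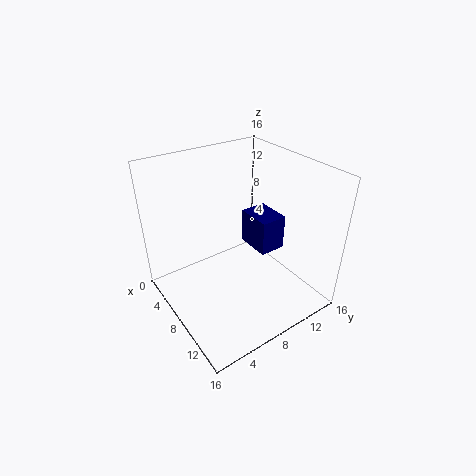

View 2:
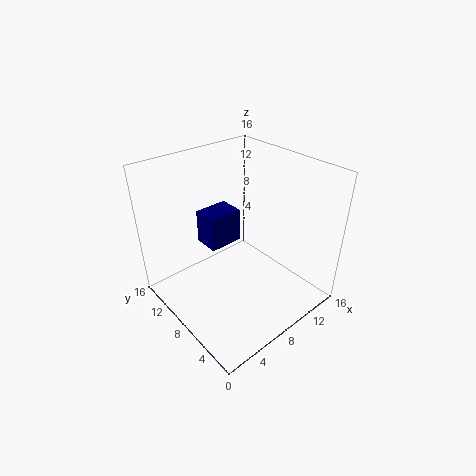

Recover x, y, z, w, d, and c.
x = 6; y = 10; z = 6; w = 4; d = 3; c = 'navy'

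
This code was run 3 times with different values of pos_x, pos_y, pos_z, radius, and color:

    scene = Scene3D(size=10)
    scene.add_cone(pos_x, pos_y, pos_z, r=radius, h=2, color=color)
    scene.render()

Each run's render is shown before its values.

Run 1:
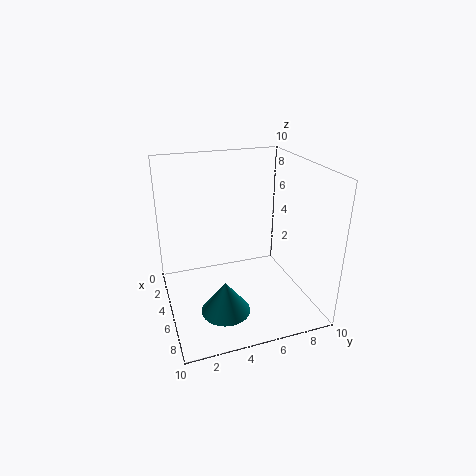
pos_x = 8.5
pos_y = 3
pos_z = 2
radius = 1.5
color = 'teal'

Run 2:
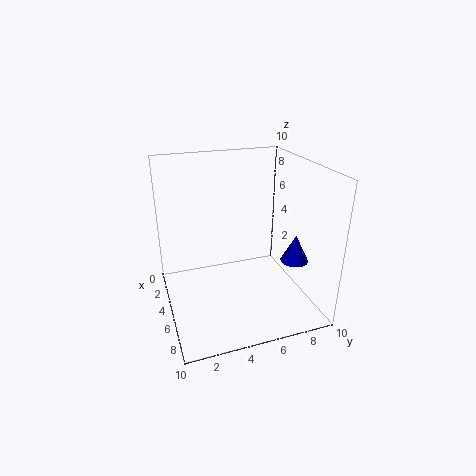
pos_x = 6
pos_y = 9
pos_z = 3
radius = 1
color = 'blue'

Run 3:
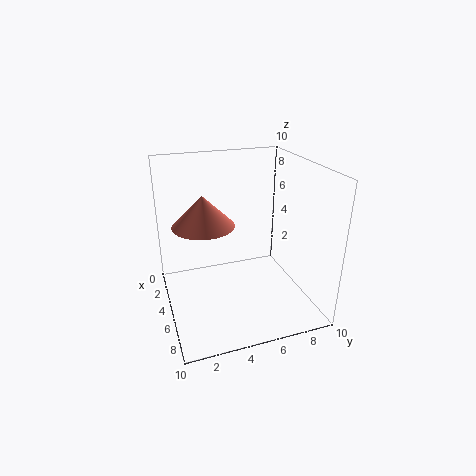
pos_x = 5.5
pos_y = 2.5
pos_z = 6.5
radius = 2
color = 'salmon'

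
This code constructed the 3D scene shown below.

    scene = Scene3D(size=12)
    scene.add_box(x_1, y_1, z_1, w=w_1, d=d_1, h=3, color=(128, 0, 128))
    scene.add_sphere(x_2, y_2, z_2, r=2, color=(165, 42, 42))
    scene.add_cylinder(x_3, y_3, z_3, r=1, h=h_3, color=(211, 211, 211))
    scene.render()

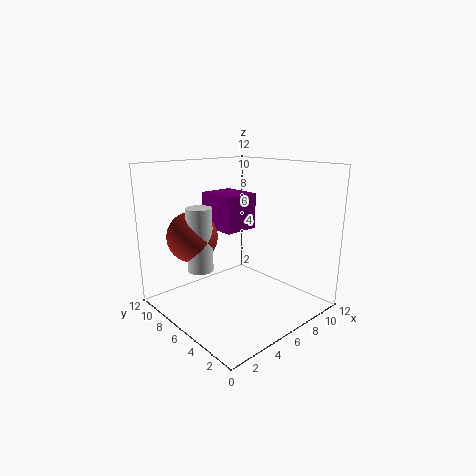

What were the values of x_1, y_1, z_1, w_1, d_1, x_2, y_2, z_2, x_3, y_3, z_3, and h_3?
x_1 = 5
y_1 = 6
z_1 = 6.5
w_1 = 3
d_1 = 3.5
x_2 = 2.5
y_2 = 7.5
z_2 = 6.5
x_3 = 2.5
y_3 = 6.5
z_3 = 4
h_3 = 5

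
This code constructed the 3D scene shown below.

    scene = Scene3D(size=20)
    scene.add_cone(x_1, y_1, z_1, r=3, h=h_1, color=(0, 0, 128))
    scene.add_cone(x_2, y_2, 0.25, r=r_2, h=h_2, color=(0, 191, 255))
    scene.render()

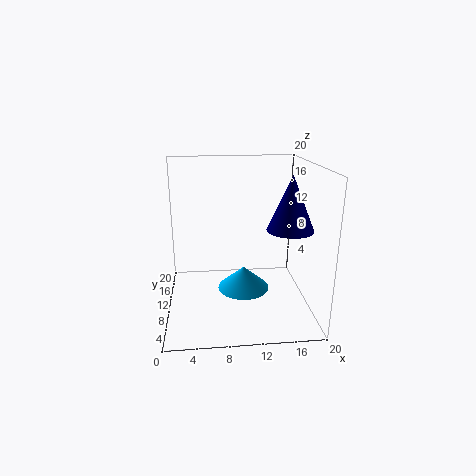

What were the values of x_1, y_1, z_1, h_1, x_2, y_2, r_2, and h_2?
x_1 = 16.25
y_1 = 6.25
z_1 = 12.25
h_1 = 7
x_2 = 11.25
y_2 = 13.5
r_2 = 4
h_2 = 3.5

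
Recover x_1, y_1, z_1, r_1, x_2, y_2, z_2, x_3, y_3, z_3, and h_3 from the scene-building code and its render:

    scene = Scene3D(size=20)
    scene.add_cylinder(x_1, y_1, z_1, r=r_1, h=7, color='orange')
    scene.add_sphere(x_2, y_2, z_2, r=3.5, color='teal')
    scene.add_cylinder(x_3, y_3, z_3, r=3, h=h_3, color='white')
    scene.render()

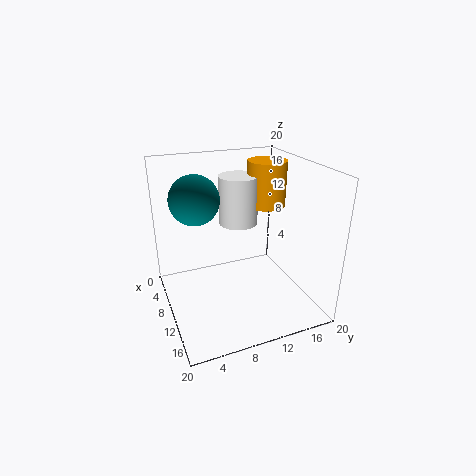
x_1 = 4.5
y_1 = 17
z_1 = 12
r_1 = 3
x_2 = 6.5
y_2 = 5
z_2 = 15
x_3 = 4
y_3 = 12.5
z_3 = 9.5
h_3 = 7.5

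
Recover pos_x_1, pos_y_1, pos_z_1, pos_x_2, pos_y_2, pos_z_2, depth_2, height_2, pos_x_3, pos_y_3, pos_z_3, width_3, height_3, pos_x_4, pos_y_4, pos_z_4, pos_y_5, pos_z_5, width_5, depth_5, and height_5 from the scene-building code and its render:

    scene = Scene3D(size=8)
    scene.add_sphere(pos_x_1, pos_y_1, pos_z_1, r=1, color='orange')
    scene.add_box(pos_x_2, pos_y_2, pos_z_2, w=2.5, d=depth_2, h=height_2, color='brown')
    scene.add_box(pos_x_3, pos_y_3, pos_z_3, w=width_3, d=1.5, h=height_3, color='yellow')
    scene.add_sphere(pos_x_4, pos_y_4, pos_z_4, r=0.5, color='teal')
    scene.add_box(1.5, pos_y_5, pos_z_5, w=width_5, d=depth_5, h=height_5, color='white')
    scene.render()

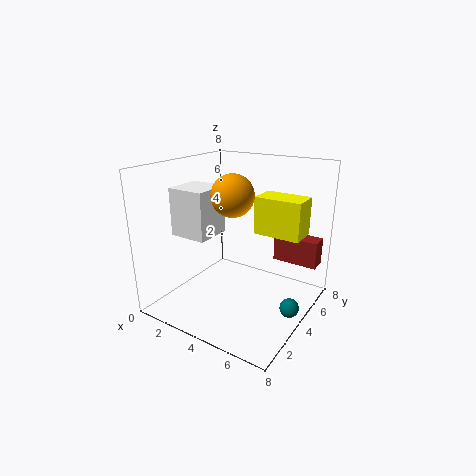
pos_x_1 = 5
pos_y_1 = 2
pos_z_1 = 7
pos_x_2 = 5.5
pos_y_2 = 5.5
pos_z_2 = 2.5
depth_2 = 1
height_2 = 1.5
pos_x_3 = 5
pos_y_3 = 4
pos_z_3 = 4.5
width_3 = 2.5
height_3 = 2
pos_x_4 = 7.5
pos_y_4 = 3.5
pos_z_4 = 1
pos_y_5 = 1.5
pos_z_5 = 4.5
width_5 = 2
depth_5 = 2
height_5 = 2.5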